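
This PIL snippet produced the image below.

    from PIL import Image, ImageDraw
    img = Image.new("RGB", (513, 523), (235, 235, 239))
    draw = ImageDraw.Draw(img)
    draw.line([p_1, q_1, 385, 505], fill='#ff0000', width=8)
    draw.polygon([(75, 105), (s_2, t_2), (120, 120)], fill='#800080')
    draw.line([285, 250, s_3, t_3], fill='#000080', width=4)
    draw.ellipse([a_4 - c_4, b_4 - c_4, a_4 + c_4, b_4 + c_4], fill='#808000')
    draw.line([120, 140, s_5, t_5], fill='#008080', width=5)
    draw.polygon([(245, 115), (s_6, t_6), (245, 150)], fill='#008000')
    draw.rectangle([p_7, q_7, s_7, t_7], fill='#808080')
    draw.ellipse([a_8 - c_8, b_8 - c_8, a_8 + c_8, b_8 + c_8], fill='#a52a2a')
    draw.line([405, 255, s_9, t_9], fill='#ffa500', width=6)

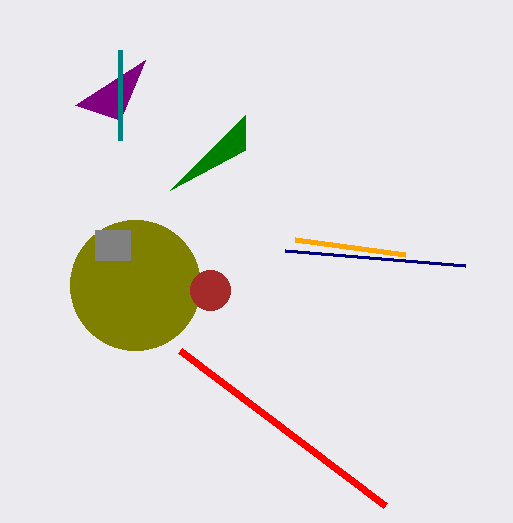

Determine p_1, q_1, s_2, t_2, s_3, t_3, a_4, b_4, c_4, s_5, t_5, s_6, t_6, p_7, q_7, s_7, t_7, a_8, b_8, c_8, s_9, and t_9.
p_1 = 180, q_1 = 350, s_2 = 145, t_2 = 60, s_3 = 465, t_3 = 265, a_4 = 135, b_4 = 285, c_4 = 65, s_5 = 120, t_5 = 50, s_6 = 170, t_6 = 190, p_7 = 95, q_7 = 230, s_7 = 130, t_7 = 260, a_8 = 210, b_8 = 290, c_8 = 20, s_9 = 295, t_9 = 240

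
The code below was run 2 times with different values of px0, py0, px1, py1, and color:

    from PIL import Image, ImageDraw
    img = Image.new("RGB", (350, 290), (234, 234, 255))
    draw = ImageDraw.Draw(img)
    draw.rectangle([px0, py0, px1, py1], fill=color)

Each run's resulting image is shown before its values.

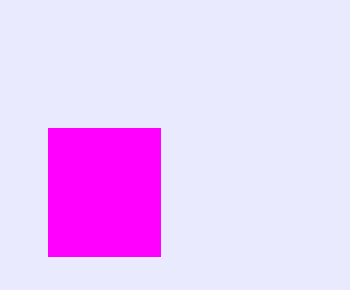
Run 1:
px0 = 48
py0 = 128
px1 = 160
py1 = 256
color = 'magenta'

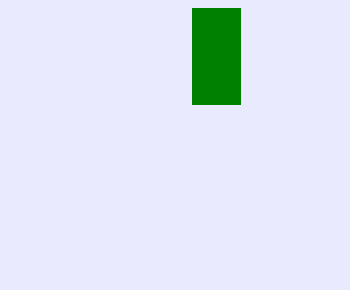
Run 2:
px0 = 192, py0 = 8, px1 = 240, py1 = 104, color = 'green'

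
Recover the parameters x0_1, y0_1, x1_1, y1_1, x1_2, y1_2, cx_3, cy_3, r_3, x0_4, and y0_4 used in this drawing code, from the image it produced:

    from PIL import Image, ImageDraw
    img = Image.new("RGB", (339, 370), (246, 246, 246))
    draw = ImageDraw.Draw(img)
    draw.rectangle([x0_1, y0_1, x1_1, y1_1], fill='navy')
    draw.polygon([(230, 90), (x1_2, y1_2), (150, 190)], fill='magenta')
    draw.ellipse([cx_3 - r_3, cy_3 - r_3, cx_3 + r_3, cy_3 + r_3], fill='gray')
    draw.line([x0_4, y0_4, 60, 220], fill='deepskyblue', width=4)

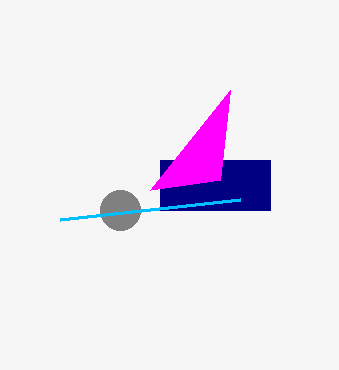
x0_1 = 160; y0_1 = 160; x1_1 = 270; y1_1 = 210; x1_2 = 220; y1_2 = 180; cx_3 = 120; cy_3 = 210; r_3 = 20; x0_4 = 240; y0_4 = 200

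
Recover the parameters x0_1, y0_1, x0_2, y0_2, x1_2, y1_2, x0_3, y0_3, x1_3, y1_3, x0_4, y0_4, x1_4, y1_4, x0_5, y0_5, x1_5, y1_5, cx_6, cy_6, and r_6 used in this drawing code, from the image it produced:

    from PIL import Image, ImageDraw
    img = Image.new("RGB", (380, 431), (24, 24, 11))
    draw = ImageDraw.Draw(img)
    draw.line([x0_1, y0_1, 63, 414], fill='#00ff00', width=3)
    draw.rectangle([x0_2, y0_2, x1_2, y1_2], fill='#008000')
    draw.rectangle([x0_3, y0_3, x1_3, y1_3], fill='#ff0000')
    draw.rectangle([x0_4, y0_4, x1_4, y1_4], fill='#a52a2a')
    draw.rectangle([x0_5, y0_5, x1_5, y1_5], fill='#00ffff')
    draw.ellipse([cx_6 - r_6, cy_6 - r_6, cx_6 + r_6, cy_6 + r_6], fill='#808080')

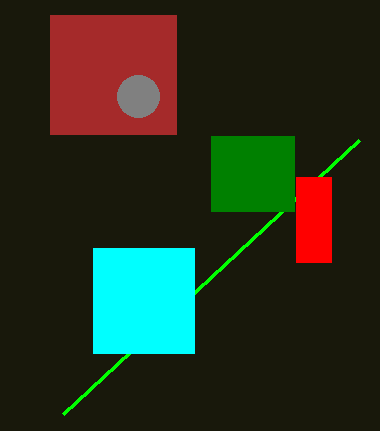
x0_1 = 359
y0_1 = 140
x0_2 = 211
y0_2 = 136
x1_2 = 294
y1_2 = 211
x0_3 = 296
y0_3 = 177
x1_3 = 331
y1_3 = 262
x0_4 = 50
y0_4 = 15
x1_4 = 176
y1_4 = 134
x0_5 = 93
y0_5 = 248
x1_5 = 194
y1_5 = 353
cx_6 = 138
cy_6 = 96
r_6 = 21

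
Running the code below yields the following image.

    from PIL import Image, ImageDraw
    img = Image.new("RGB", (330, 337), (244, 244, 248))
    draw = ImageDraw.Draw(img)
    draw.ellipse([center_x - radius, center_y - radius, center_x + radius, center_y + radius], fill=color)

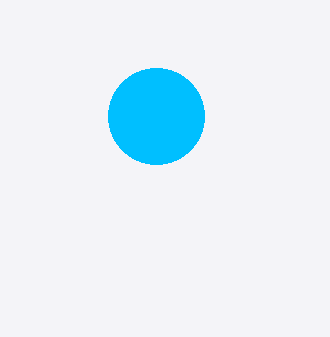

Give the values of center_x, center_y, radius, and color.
center_x = 156; center_y = 116; radius = 48; color = 'deepskyblue'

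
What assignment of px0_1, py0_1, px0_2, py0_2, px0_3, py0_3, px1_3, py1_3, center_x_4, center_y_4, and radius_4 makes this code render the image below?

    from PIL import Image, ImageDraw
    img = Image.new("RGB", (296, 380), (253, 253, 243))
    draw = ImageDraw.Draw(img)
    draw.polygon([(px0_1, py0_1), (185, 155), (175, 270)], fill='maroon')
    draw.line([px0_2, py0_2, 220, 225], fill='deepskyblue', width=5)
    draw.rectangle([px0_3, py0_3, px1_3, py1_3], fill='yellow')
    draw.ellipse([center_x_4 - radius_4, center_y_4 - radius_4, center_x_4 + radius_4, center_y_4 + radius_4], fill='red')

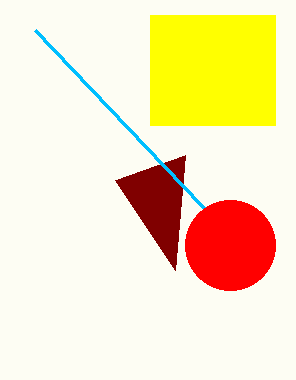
px0_1 = 115, py0_1 = 180, px0_2 = 35, py0_2 = 30, px0_3 = 150, py0_3 = 15, px1_3 = 275, py1_3 = 125, center_x_4 = 230, center_y_4 = 245, radius_4 = 45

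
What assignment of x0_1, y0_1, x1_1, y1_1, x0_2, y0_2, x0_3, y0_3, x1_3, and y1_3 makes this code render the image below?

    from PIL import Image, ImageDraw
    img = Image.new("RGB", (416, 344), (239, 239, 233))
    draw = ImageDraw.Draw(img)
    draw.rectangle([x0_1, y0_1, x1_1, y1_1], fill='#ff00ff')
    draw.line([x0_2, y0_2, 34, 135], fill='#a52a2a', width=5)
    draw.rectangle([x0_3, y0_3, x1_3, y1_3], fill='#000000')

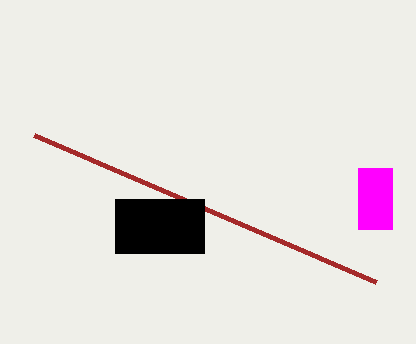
x0_1 = 358
y0_1 = 168
x1_1 = 392
y1_1 = 229
x0_2 = 376
y0_2 = 282
x0_3 = 115
y0_3 = 199
x1_3 = 204
y1_3 = 253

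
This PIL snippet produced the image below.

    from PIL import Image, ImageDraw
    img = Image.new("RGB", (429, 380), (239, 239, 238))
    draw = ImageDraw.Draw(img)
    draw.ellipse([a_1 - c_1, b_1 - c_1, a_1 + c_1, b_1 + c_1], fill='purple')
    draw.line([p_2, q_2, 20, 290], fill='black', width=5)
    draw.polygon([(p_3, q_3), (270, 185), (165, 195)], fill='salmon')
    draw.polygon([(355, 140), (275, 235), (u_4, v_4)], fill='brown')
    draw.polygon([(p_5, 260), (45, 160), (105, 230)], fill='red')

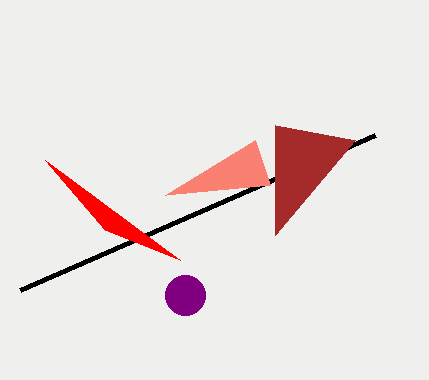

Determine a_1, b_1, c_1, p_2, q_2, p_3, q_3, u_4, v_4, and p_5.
a_1 = 185
b_1 = 295
c_1 = 20
p_2 = 375
q_2 = 135
p_3 = 255
q_3 = 140
u_4 = 275
v_4 = 125
p_5 = 180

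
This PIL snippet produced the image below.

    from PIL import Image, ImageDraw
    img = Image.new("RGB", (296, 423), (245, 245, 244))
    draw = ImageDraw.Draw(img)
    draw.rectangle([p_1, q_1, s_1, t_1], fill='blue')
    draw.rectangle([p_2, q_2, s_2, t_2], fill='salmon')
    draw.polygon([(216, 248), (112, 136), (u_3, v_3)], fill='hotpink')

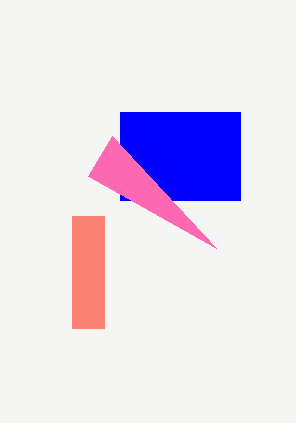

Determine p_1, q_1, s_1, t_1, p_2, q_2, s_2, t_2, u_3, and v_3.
p_1 = 120; q_1 = 112; s_1 = 240; t_1 = 200; p_2 = 72; q_2 = 216; s_2 = 104; t_2 = 328; u_3 = 88; v_3 = 176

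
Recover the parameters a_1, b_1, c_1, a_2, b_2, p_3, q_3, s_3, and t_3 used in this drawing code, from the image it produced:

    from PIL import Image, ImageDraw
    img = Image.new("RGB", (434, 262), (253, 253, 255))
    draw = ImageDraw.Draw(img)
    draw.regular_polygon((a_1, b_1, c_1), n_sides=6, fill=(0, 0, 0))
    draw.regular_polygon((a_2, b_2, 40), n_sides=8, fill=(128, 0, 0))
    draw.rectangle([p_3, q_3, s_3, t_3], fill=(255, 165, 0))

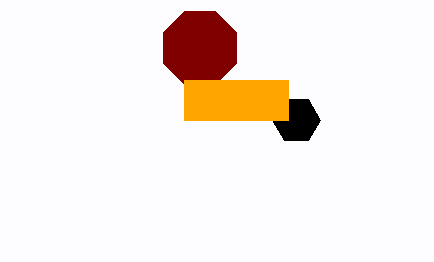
a_1 = 296; b_1 = 120; c_1 = 24; a_2 = 200; b_2 = 48; p_3 = 184; q_3 = 80; s_3 = 288; t_3 = 120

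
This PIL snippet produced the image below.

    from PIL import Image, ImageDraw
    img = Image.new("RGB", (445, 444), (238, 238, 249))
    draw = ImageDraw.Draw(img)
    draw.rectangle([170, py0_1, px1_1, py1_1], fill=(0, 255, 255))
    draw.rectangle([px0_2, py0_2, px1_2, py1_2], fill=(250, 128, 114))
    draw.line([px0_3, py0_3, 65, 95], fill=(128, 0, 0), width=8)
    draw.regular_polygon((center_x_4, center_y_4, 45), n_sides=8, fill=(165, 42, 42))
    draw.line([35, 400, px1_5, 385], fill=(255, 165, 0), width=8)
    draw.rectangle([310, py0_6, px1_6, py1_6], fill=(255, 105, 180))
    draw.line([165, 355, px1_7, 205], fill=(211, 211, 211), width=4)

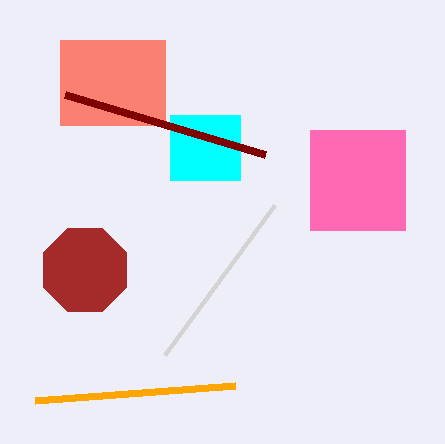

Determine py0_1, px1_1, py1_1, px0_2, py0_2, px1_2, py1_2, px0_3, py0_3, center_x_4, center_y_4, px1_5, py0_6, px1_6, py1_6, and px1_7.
py0_1 = 115
px1_1 = 240
py1_1 = 180
px0_2 = 60
py0_2 = 40
px1_2 = 165
py1_2 = 125
px0_3 = 265
py0_3 = 155
center_x_4 = 85
center_y_4 = 270
px1_5 = 235
py0_6 = 130
px1_6 = 405
py1_6 = 230
px1_7 = 275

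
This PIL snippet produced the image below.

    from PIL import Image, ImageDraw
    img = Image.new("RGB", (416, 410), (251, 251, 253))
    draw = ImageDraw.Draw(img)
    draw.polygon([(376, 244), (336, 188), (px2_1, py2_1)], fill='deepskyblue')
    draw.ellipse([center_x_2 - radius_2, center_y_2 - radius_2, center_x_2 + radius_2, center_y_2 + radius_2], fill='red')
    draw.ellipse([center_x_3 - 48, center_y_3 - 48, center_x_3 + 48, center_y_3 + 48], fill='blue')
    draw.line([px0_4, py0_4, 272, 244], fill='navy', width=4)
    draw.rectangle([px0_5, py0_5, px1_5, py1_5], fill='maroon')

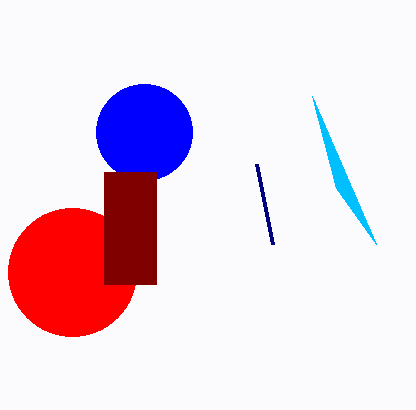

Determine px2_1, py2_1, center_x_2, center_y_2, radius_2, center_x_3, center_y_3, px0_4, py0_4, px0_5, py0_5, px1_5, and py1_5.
px2_1 = 312
py2_1 = 96
center_x_2 = 72
center_y_2 = 272
radius_2 = 64
center_x_3 = 144
center_y_3 = 132
px0_4 = 256
py0_4 = 164
px0_5 = 104
py0_5 = 172
px1_5 = 156
py1_5 = 284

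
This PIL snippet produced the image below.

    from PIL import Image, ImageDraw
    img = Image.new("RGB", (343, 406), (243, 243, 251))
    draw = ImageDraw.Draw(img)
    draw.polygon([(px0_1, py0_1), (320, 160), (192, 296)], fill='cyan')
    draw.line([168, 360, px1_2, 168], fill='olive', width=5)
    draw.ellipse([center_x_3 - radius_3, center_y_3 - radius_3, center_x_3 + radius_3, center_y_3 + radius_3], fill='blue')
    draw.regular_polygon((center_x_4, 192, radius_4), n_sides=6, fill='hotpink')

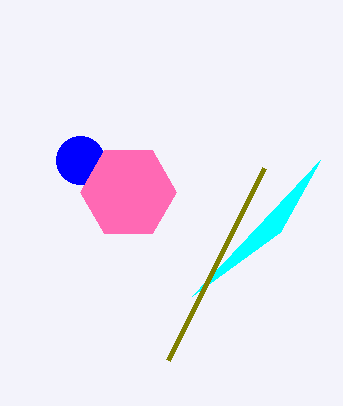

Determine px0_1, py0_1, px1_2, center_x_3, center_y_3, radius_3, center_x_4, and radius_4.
px0_1 = 280; py0_1 = 232; px1_2 = 264; center_x_3 = 80; center_y_3 = 160; radius_3 = 24; center_x_4 = 128; radius_4 = 48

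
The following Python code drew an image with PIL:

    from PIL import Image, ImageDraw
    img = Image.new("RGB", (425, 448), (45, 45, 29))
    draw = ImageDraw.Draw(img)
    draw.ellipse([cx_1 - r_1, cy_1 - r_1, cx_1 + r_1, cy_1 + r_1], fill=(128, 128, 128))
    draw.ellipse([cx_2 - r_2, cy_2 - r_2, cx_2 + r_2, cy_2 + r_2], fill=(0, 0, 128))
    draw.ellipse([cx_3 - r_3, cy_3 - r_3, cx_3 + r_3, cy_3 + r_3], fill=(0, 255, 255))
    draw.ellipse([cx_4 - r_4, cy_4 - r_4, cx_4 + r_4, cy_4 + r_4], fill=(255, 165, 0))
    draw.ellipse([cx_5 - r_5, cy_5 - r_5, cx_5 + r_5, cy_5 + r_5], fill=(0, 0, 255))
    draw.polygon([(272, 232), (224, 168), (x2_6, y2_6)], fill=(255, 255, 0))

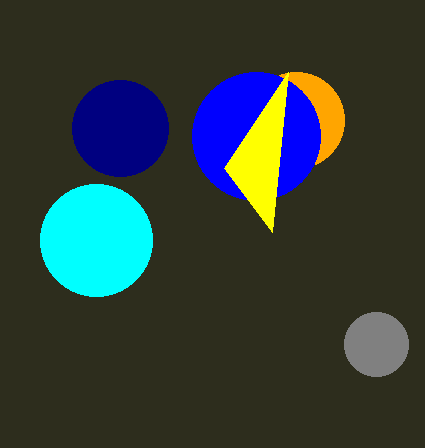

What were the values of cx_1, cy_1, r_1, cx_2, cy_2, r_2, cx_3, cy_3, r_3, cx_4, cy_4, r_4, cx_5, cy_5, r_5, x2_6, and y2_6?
cx_1 = 376
cy_1 = 344
r_1 = 32
cx_2 = 120
cy_2 = 128
r_2 = 48
cx_3 = 96
cy_3 = 240
r_3 = 56
cx_4 = 296
cy_4 = 120
r_4 = 48
cx_5 = 256
cy_5 = 136
r_5 = 64
x2_6 = 288
y2_6 = 72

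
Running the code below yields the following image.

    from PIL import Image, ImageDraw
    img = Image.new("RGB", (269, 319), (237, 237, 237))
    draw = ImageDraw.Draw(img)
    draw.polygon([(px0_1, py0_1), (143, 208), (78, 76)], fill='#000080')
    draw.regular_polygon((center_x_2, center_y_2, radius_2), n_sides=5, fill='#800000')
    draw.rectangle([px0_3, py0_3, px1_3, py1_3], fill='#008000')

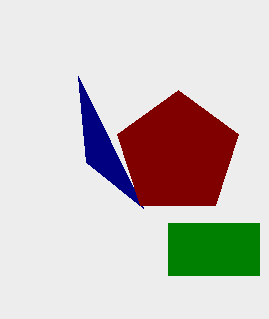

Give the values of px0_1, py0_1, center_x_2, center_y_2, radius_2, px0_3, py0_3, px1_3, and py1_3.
px0_1 = 86
py0_1 = 162
center_x_2 = 178
center_y_2 = 154
radius_2 = 64
px0_3 = 168
py0_3 = 223
px1_3 = 259
py1_3 = 275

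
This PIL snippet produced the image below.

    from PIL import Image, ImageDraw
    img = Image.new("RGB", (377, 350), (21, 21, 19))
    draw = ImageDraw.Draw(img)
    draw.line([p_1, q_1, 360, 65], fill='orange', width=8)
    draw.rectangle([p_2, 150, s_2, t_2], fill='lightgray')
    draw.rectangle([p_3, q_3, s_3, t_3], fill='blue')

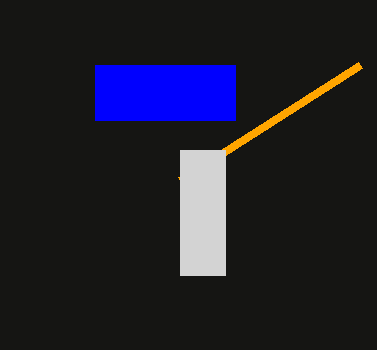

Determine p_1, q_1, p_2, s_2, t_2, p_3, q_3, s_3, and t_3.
p_1 = 180
q_1 = 180
p_2 = 180
s_2 = 225
t_2 = 275
p_3 = 95
q_3 = 65
s_3 = 235
t_3 = 120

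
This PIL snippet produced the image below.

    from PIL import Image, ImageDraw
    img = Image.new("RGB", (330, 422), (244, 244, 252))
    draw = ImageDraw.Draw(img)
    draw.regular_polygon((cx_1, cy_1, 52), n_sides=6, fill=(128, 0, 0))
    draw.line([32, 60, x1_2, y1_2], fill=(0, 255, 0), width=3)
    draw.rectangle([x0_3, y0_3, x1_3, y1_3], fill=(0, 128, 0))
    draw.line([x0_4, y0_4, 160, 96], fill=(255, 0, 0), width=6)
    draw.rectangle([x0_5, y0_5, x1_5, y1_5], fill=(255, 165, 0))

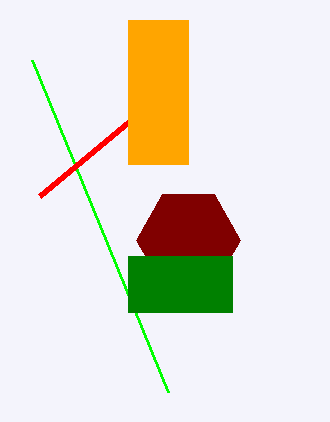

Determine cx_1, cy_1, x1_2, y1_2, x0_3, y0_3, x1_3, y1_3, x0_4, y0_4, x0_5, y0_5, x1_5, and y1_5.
cx_1 = 188; cy_1 = 240; x1_2 = 168; y1_2 = 392; x0_3 = 128; y0_3 = 256; x1_3 = 232; y1_3 = 312; x0_4 = 40; y0_4 = 196; x0_5 = 128; y0_5 = 20; x1_5 = 188; y1_5 = 164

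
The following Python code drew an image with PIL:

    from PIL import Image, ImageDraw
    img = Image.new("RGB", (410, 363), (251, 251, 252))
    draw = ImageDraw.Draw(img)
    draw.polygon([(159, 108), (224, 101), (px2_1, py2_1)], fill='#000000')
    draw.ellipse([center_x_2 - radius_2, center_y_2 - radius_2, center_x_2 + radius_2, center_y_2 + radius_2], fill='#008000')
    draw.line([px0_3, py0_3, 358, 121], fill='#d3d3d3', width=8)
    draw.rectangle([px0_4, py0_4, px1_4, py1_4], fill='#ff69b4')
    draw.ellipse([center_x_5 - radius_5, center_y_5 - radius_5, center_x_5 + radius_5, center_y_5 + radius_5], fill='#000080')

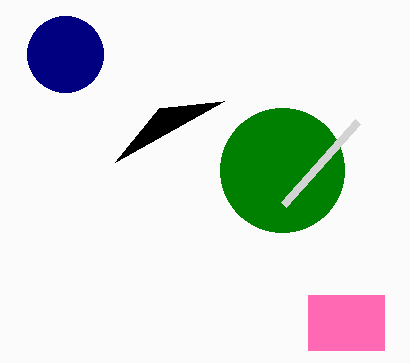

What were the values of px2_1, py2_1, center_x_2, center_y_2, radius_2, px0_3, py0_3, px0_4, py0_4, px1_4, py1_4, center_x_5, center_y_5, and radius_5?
px2_1 = 115
py2_1 = 162
center_x_2 = 282
center_y_2 = 170
radius_2 = 62
px0_3 = 284
py0_3 = 204
px0_4 = 308
py0_4 = 295
px1_4 = 384
py1_4 = 350
center_x_5 = 65
center_y_5 = 54
radius_5 = 38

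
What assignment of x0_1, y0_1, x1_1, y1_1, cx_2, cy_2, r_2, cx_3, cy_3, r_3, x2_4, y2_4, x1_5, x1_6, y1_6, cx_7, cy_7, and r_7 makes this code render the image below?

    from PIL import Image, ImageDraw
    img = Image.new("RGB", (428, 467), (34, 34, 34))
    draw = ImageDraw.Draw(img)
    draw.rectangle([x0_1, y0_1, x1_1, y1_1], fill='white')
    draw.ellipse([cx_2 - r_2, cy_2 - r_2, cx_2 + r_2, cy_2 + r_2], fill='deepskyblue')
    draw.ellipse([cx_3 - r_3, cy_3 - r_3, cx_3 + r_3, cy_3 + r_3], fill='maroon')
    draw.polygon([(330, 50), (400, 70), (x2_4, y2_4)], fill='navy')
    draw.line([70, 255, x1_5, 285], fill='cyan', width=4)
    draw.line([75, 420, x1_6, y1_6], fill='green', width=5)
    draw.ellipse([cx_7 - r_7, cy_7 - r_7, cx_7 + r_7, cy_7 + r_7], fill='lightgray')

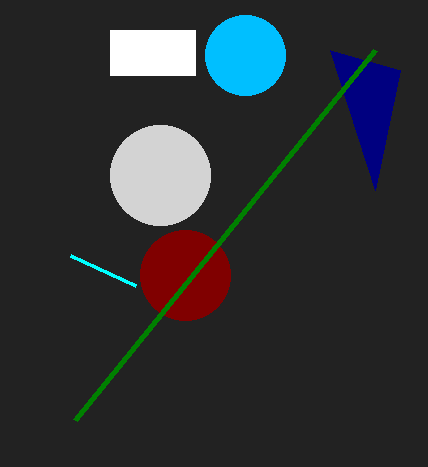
x0_1 = 110; y0_1 = 30; x1_1 = 195; y1_1 = 75; cx_2 = 245; cy_2 = 55; r_2 = 40; cx_3 = 185; cy_3 = 275; r_3 = 45; x2_4 = 375; y2_4 = 190; x1_5 = 135; x1_6 = 375; y1_6 = 50; cx_7 = 160; cy_7 = 175; r_7 = 50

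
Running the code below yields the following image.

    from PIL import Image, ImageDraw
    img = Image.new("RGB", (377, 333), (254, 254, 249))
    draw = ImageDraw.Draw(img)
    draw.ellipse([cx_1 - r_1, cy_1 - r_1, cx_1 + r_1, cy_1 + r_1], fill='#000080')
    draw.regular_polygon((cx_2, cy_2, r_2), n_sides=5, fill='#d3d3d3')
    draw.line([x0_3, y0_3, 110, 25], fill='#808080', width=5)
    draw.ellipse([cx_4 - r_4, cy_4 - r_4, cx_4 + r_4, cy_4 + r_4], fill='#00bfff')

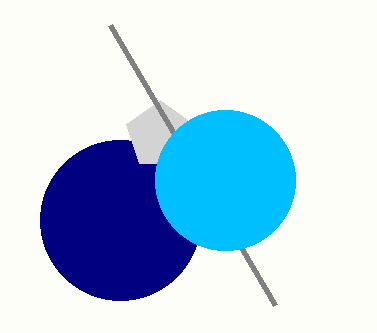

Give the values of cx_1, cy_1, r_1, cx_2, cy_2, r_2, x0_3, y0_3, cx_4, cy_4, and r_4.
cx_1 = 120; cy_1 = 220; r_1 = 80; cx_2 = 160; cy_2 = 135; r_2 = 35; x0_3 = 275; y0_3 = 305; cx_4 = 225; cy_4 = 180; r_4 = 70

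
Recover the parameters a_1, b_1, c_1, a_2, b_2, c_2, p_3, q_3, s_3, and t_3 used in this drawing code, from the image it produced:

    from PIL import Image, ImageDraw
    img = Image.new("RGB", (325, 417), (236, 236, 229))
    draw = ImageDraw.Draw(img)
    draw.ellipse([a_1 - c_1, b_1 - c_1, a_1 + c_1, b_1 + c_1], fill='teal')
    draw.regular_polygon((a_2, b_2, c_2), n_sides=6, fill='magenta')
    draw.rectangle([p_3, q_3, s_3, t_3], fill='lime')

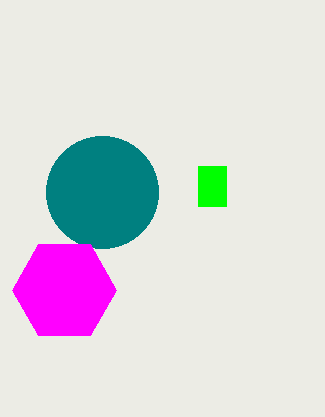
a_1 = 102; b_1 = 192; c_1 = 56; a_2 = 64; b_2 = 290; c_2 = 52; p_3 = 198; q_3 = 166; s_3 = 226; t_3 = 206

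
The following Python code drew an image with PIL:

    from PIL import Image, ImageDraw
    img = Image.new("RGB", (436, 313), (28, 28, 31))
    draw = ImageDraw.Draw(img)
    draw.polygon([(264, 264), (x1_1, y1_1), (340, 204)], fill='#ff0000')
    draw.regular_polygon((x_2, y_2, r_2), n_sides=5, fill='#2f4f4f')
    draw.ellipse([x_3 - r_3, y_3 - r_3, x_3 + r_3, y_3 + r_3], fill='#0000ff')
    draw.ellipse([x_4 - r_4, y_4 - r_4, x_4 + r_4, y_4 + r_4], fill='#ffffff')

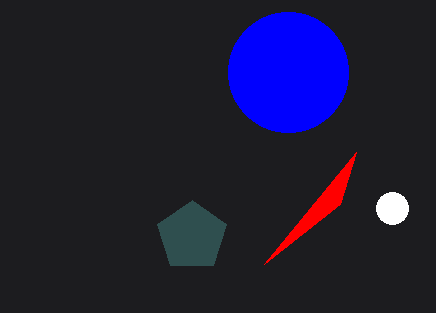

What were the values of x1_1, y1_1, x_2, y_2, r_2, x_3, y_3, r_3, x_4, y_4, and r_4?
x1_1 = 356; y1_1 = 152; x_2 = 192; y_2 = 236; r_2 = 36; x_3 = 288; y_3 = 72; r_3 = 60; x_4 = 392; y_4 = 208; r_4 = 16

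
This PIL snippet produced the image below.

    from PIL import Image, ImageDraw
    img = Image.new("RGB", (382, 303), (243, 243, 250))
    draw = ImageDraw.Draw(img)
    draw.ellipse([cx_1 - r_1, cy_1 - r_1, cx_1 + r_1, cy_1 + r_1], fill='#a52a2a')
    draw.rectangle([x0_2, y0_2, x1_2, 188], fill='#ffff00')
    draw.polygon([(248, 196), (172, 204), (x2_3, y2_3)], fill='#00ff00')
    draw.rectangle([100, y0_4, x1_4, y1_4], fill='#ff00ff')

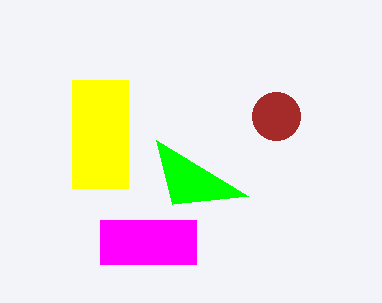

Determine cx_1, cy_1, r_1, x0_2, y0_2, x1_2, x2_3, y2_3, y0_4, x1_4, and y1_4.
cx_1 = 276, cy_1 = 116, r_1 = 24, x0_2 = 72, y0_2 = 80, x1_2 = 128, x2_3 = 156, y2_3 = 140, y0_4 = 220, x1_4 = 196, y1_4 = 264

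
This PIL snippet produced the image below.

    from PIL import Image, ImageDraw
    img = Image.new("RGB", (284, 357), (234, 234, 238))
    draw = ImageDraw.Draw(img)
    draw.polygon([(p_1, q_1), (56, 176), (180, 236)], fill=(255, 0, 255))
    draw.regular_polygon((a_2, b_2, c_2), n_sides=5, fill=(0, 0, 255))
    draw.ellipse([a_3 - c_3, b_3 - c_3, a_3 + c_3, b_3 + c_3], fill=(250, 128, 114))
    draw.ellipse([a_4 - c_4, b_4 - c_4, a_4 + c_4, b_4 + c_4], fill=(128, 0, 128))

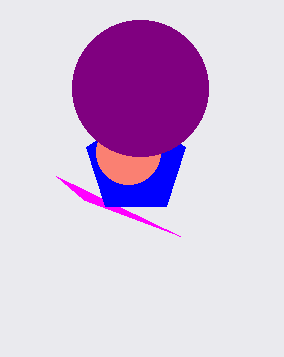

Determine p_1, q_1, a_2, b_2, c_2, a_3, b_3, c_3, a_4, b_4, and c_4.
p_1 = 84
q_1 = 200
a_2 = 136
b_2 = 164
c_2 = 52
a_3 = 128
b_3 = 152
c_3 = 32
a_4 = 140
b_4 = 88
c_4 = 68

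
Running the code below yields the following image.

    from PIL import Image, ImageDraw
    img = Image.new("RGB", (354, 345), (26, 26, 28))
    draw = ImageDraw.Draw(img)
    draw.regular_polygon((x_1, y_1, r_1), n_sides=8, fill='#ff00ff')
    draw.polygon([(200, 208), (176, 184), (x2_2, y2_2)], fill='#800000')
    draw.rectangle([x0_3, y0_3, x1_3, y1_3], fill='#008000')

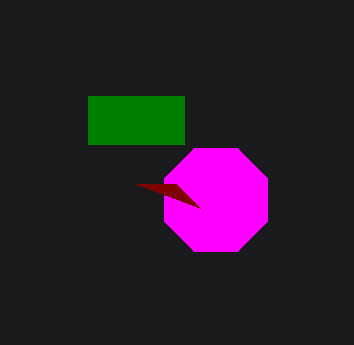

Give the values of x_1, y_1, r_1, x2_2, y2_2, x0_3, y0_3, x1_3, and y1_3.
x_1 = 216; y_1 = 200; r_1 = 56; x2_2 = 136; y2_2 = 184; x0_3 = 88; y0_3 = 96; x1_3 = 184; y1_3 = 144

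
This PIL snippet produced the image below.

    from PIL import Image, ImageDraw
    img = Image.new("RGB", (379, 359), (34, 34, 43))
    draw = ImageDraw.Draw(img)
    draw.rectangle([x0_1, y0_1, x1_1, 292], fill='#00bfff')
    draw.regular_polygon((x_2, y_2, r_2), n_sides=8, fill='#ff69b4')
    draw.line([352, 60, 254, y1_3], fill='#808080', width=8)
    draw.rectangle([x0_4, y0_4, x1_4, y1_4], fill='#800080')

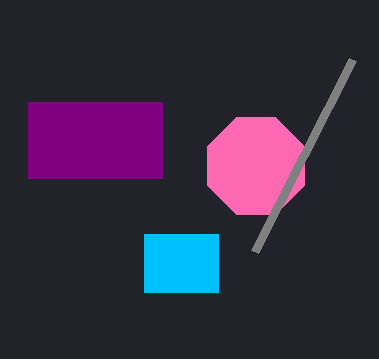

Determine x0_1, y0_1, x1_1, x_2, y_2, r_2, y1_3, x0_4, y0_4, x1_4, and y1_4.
x0_1 = 144
y0_1 = 234
x1_1 = 218
x_2 = 256
y_2 = 166
r_2 = 52
y1_3 = 252
x0_4 = 28
y0_4 = 102
x1_4 = 162
y1_4 = 178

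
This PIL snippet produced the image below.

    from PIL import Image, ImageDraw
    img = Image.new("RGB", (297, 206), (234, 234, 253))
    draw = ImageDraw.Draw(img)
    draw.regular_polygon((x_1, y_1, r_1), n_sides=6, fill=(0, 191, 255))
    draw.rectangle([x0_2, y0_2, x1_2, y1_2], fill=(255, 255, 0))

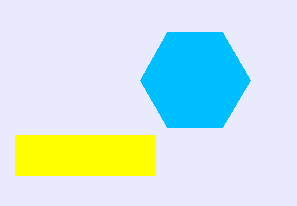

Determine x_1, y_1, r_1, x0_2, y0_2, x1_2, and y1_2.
x_1 = 195, y_1 = 80, r_1 = 55, x0_2 = 15, y0_2 = 135, x1_2 = 155, y1_2 = 175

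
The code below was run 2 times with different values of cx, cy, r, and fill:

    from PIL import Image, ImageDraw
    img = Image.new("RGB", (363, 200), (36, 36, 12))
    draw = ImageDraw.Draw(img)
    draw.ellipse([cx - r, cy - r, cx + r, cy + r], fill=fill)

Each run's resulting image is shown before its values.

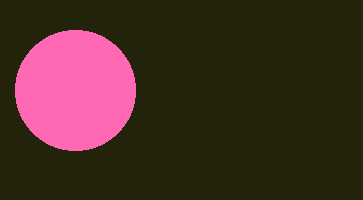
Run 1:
cx = 75
cy = 90
r = 60
fill = 'hotpink'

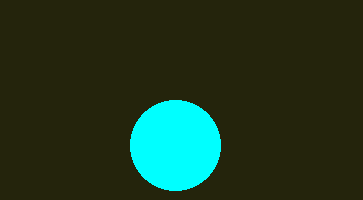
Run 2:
cx = 175, cy = 145, r = 45, fill = 'cyan'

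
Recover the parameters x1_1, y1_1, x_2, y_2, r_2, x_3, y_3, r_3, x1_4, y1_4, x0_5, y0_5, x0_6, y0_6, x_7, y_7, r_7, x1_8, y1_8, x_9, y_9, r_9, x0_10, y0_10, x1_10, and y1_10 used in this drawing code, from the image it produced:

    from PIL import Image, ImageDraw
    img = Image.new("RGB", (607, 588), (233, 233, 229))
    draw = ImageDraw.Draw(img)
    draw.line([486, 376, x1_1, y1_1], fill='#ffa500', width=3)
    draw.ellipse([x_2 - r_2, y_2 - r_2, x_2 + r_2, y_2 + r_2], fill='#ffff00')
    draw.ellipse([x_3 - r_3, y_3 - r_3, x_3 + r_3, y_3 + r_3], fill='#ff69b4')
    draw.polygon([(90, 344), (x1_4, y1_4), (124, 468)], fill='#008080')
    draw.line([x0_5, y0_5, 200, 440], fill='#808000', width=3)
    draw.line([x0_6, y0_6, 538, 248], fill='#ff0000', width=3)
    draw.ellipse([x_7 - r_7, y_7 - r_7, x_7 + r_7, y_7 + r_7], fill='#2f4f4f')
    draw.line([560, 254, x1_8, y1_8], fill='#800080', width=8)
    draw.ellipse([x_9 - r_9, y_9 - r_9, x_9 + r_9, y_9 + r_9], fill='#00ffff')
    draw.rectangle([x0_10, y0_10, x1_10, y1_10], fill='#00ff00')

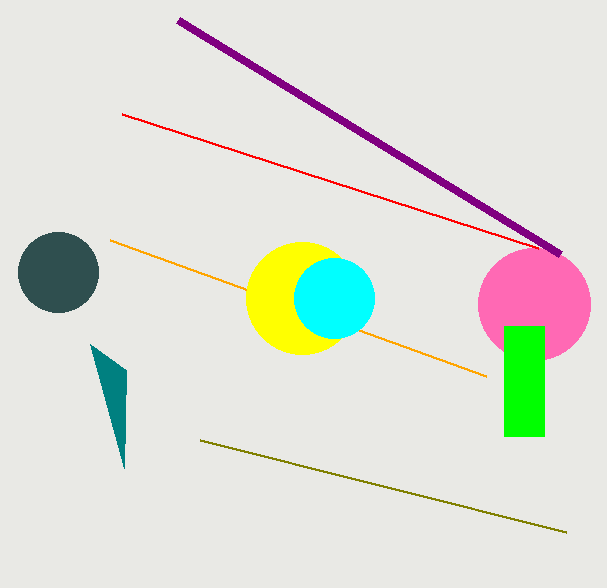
x1_1 = 110; y1_1 = 240; x_2 = 302; y_2 = 298; r_2 = 56; x_3 = 534; y_3 = 304; r_3 = 56; x1_4 = 126; y1_4 = 370; x0_5 = 566; y0_5 = 532; x0_6 = 122; y0_6 = 114; x_7 = 58; y_7 = 272; r_7 = 40; x1_8 = 178; y1_8 = 20; x_9 = 334; y_9 = 298; r_9 = 40; x0_10 = 504; y0_10 = 326; x1_10 = 544; y1_10 = 436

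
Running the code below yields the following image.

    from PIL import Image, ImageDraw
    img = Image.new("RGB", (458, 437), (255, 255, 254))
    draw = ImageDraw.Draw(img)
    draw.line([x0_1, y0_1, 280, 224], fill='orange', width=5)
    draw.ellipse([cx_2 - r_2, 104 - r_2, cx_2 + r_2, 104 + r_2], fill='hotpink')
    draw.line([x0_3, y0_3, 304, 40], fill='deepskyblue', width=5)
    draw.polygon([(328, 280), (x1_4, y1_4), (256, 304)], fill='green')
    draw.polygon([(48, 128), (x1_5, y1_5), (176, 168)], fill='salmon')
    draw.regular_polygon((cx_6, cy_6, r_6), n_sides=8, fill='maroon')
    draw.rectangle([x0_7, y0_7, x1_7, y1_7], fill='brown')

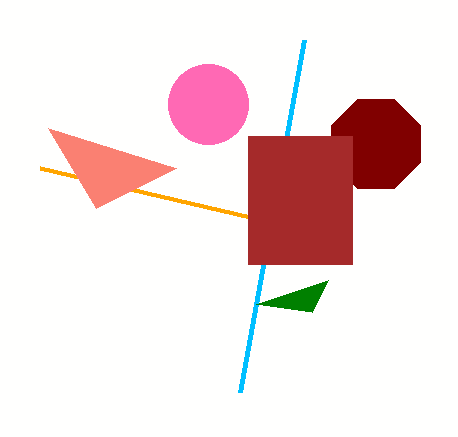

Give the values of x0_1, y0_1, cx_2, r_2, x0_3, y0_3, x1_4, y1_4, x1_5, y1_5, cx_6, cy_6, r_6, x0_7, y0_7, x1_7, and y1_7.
x0_1 = 40, y0_1 = 168, cx_2 = 208, r_2 = 40, x0_3 = 240, y0_3 = 392, x1_4 = 312, y1_4 = 312, x1_5 = 96, y1_5 = 208, cx_6 = 376, cy_6 = 144, r_6 = 48, x0_7 = 248, y0_7 = 136, x1_7 = 352, y1_7 = 264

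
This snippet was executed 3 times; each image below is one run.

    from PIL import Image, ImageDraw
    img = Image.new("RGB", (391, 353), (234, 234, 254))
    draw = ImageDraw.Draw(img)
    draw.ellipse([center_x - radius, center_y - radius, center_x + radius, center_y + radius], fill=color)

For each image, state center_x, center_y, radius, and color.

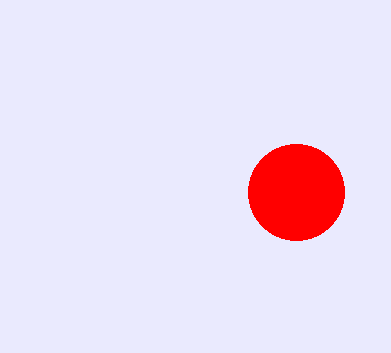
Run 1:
center_x = 296; center_y = 192; radius = 48; color = 'red'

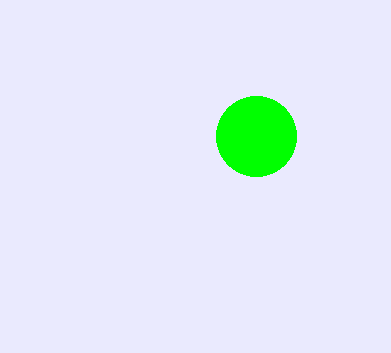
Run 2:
center_x = 256
center_y = 136
radius = 40
color = 'lime'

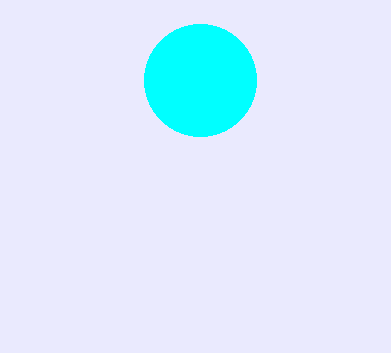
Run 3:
center_x = 200; center_y = 80; radius = 56; color = 'cyan'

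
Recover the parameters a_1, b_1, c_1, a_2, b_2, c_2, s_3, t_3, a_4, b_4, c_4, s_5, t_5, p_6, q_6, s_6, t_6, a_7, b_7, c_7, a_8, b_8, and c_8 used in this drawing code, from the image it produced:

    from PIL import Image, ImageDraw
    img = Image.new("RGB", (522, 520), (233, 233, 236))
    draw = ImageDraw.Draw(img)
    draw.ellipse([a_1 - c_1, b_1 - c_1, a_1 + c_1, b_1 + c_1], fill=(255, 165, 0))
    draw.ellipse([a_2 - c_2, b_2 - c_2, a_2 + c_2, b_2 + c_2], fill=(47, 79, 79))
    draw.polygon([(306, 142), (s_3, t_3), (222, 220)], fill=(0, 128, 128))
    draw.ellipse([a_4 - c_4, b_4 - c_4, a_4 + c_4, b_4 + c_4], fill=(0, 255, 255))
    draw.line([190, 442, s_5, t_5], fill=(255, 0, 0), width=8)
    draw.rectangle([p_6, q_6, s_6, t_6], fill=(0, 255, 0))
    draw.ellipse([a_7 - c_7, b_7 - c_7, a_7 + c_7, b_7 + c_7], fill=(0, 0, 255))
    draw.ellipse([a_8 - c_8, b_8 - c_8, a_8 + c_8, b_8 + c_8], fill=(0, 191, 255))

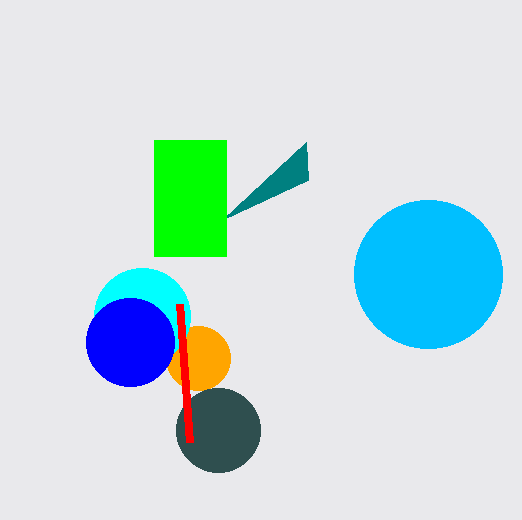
a_1 = 198, b_1 = 358, c_1 = 32, a_2 = 218, b_2 = 430, c_2 = 42, s_3 = 308, t_3 = 180, a_4 = 142, b_4 = 316, c_4 = 48, s_5 = 180, t_5 = 304, p_6 = 154, q_6 = 140, s_6 = 226, t_6 = 256, a_7 = 130, b_7 = 342, c_7 = 44, a_8 = 428, b_8 = 274, c_8 = 74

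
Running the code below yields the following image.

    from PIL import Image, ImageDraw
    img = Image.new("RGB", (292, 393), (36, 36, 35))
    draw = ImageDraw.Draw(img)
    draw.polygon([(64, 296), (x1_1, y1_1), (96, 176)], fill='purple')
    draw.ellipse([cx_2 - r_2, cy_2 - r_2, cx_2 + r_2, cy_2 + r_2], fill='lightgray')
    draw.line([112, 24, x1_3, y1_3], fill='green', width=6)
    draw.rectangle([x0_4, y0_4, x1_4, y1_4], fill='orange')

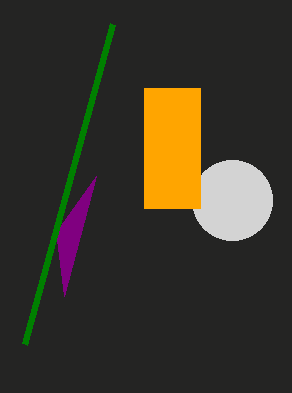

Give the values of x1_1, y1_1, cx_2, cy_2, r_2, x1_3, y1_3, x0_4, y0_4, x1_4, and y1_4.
x1_1 = 56, y1_1 = 232, cx_2 = 232, cy_2 = 200, r_2 = 40, x1_3 = 24, y1_3 = 344, x0_4 = 144, y0_4 = 88, x1_4 = 200, y1_4 = 208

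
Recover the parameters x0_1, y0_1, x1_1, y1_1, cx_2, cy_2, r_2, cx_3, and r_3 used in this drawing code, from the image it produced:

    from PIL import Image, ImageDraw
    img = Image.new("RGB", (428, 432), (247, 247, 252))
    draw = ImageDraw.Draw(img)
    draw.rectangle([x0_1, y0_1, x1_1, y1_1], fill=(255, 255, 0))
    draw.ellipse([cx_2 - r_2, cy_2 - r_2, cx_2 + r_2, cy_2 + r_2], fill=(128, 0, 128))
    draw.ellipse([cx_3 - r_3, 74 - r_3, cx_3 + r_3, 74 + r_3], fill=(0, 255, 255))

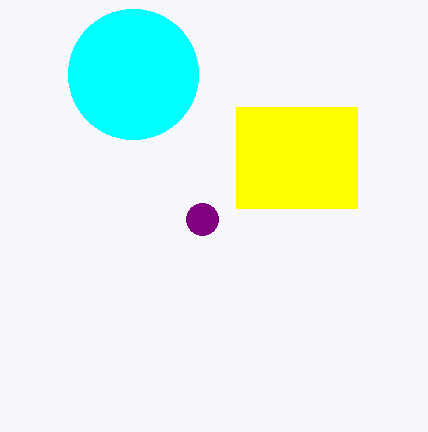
x0_1 = 236; y0_1 = 107; x1_1 = 357; y1_1 = 208; cx_2 = 202; cy_2 = 219; r_2 = 16; cx_3 = 133; r_3 = 65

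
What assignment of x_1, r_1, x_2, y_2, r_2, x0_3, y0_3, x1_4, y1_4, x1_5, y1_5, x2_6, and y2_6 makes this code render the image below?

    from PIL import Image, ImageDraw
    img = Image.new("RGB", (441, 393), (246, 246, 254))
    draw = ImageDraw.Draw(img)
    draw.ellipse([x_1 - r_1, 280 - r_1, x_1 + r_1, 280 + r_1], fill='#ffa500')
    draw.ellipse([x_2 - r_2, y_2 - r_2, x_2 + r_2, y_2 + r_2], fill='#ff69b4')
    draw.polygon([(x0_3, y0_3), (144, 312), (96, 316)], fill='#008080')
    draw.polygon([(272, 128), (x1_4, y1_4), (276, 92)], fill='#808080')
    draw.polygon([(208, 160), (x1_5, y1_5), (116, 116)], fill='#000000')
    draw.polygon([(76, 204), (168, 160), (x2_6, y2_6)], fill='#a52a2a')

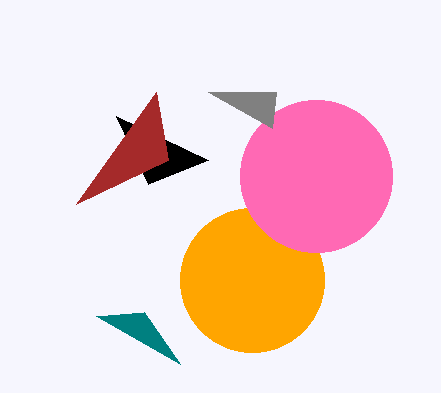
x_1 = 252; r_1 = 72; x_2 = 316; y_2 = 176; r_2 = 76; x0_3 = 180; y0_3 = 364; x1_4 = 208; y1_4 = 92; x1_5 = 148; y1_5 = 184; x2_6 = 156; y2_6 = 92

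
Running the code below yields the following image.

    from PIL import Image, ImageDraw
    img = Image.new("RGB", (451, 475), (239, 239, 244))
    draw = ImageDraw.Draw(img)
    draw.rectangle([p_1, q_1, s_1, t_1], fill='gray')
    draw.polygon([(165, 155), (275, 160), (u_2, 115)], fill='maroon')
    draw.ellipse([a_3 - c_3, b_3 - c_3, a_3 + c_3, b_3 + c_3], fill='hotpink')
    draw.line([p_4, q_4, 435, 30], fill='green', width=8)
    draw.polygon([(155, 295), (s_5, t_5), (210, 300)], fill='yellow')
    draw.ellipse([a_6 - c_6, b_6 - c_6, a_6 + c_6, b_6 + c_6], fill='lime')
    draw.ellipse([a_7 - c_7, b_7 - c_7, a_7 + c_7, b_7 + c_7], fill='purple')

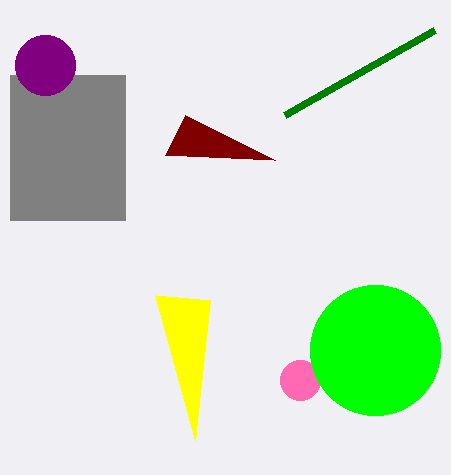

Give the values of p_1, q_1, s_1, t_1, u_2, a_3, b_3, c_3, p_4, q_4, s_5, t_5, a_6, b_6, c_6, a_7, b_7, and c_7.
p_1 = 10
q_1 = 75
s_1 = 125
t_1 = 220
u_2 = 185
a_3 = 300
b_3 = 380
c_3 = 20
p_4 = 285
q_4 = 115
s_5 = 195
t_5 = 440
a_6 = 375
b_6 = 350
c_6 = 65
a_7 = 45
b_7 = 65
c_7 = 30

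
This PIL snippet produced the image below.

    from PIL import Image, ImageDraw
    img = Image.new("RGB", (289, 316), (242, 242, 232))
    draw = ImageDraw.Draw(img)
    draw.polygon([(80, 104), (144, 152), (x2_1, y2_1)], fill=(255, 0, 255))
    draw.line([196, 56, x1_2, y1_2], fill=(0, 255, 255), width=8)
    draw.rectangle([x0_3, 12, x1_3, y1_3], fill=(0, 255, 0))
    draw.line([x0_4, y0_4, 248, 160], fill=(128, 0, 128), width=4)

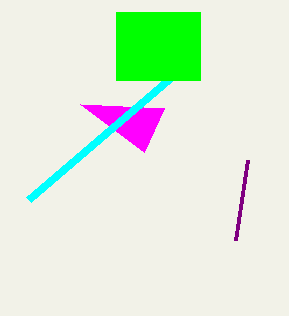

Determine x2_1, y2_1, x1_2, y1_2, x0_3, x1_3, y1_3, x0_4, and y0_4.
x2_1 = 164; y2_1 = 108; x1_2 = 28; y1_2 = 200; x0_3 = 116; x1_3 = 200; y1_3 = 80; x0_4 = 236; y0_4 = 240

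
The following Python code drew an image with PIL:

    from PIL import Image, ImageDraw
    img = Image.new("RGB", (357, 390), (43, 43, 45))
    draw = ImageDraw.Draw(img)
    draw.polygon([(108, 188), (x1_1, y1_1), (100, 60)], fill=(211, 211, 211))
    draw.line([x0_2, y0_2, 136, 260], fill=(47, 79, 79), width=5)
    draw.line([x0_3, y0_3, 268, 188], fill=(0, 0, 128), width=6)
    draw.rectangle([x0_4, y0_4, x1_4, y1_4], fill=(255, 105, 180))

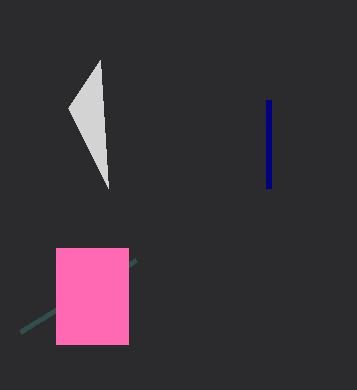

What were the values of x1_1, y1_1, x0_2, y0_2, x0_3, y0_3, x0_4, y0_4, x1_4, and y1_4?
x1_1 = 68; y1_1 = 108; x0_2 = 20; y0_2 = 332; x0_3 = 268; y0_3 = 100; x0_4 = 56; y0_4 = 248; x1_4 = 128; y1_4 = 344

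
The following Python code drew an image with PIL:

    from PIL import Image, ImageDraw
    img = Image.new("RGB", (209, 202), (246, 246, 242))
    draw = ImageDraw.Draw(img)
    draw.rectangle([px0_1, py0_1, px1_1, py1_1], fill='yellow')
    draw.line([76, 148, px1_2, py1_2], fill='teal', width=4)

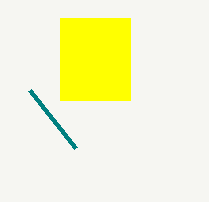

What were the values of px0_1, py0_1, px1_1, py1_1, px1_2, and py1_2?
px0_1 = 60; py0_1 = 18; px1_1 = 130; py1_1 = 100; px1_2 = 30; py1_2 = 90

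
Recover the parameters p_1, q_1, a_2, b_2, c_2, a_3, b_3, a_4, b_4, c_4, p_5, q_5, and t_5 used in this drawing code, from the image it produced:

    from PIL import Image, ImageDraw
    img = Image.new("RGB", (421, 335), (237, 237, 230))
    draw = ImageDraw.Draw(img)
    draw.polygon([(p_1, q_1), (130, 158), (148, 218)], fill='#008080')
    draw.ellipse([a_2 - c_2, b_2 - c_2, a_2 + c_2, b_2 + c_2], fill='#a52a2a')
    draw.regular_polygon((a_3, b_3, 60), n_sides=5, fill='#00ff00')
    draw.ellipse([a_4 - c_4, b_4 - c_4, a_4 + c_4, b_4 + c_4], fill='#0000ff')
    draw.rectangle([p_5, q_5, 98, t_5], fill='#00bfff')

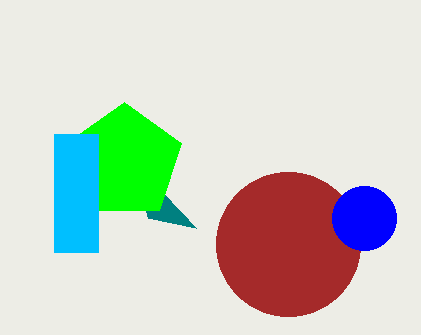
p_1 = 196; q_1 = 228; a_2 = 288; b_2 = 244; c_2 = 72; a_3 = 124; b_3 = 162; a_4 = 364; b_4 = 218; c_4 = 32; p_5 = 54; q_5 = 134; t_5 = 252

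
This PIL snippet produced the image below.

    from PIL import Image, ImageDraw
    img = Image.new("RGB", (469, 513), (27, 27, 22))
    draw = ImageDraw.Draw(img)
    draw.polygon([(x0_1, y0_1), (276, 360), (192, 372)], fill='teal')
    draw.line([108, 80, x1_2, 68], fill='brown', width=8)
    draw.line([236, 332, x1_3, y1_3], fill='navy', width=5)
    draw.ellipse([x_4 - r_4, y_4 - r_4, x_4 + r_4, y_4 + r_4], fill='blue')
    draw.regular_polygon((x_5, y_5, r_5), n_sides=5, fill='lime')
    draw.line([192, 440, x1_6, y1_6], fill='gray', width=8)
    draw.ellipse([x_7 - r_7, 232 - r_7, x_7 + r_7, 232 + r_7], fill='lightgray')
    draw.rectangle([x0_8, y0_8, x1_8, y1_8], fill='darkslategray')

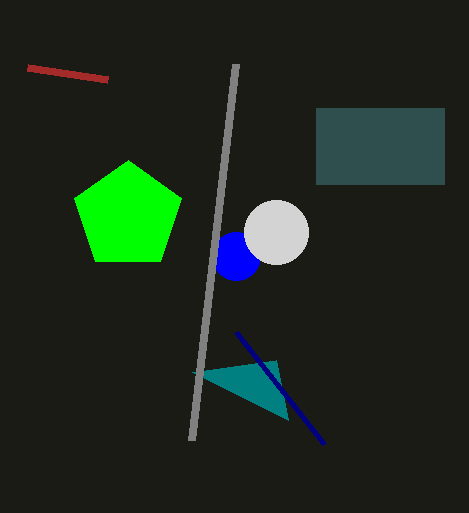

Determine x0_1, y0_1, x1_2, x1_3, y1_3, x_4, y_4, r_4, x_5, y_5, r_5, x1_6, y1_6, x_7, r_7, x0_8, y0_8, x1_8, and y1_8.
x0_1 = 288, y0_1 = 420, x1_2 = 28, x1_3 = 324, y1_3 = 444, x_4 = 236, y_4 = 256, r_4 = 24, x_5 = 128, y_5 = 216, r_5 = 56, x1_6 = 236, y1_6 = 64, x_7 = 276, r_7 = 32, x0_8 = 316, y0_8 = 108, x1_8 = 444, y1_8 = 184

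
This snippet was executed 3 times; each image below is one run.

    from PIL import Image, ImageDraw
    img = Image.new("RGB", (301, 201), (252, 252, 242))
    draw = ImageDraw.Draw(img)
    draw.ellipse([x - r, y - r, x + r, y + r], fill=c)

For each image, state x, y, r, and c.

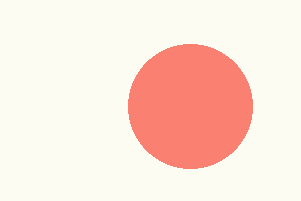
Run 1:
x = 190
y = 106
r = 62
c = 'salmon'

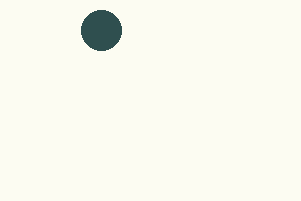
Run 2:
x = 101, y = 30, r = 20, c = 'darkslategray'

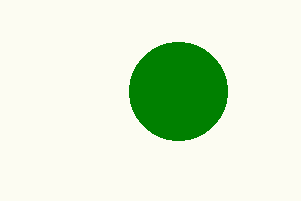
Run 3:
x = 178
y = 91
r = 49
c = 'green'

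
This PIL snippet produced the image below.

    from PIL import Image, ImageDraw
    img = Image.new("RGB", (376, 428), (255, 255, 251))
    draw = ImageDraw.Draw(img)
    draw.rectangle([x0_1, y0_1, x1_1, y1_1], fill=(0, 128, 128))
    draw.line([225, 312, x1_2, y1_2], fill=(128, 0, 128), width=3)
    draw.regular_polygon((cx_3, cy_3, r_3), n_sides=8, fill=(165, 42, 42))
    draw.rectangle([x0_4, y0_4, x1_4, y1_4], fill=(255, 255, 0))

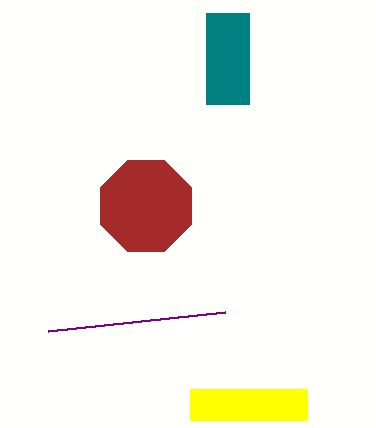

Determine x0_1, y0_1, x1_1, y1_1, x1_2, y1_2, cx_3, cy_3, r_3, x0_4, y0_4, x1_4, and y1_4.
x0_1 = 206, y0_1 = 13, x1_1 = 249, y1_1 = 104, x1_2 = 48, y1_2 = 331, cx_3 = 146, cy_3 = 206, r_3 = 49, x0_4 = 190, y0_4 = 389, x1_4 = 307, y1_4 = 420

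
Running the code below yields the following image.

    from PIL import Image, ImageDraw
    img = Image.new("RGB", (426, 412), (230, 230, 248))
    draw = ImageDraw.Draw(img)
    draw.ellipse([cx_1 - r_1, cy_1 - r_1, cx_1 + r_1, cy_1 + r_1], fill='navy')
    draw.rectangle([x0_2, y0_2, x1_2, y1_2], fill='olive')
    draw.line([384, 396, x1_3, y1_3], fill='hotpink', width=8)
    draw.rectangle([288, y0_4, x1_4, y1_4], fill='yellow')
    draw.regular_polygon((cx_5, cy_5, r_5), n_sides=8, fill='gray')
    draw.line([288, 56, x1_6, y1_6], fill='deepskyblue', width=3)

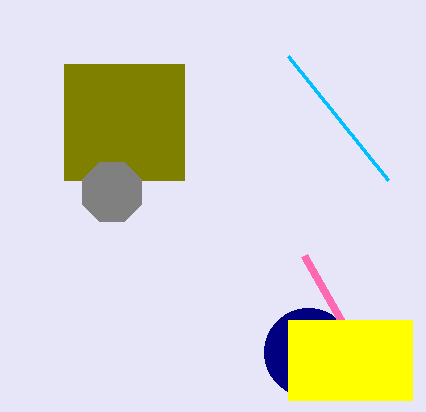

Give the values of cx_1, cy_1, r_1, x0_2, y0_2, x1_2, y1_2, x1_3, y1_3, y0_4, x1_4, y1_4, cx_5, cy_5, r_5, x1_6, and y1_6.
cx_1 = 308; cy_1 = 352; r_1 = 44; x0_2 = 64; y0_2 = 64; x1_2 = 184; y1_2 = 180; x1_3 = 304; y1_3 = 256; y0_4 = 320; x1_4 = 412; y1_4 = 400; cx_5 = 112; cy_5 = 192; r_5 = 32; x1_6 = 388; y1_6 = 180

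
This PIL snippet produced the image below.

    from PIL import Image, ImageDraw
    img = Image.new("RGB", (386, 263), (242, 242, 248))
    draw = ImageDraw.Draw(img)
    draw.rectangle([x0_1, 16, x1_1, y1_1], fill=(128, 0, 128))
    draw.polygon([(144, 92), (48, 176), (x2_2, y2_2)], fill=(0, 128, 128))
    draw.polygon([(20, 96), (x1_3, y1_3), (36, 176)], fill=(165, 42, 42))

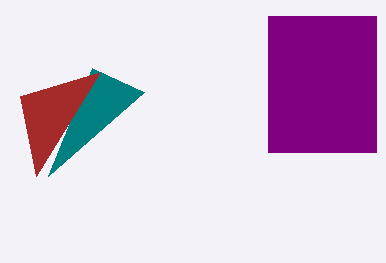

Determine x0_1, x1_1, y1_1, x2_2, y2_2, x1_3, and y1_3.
x0_1 = 268; x1_1 = 376; y1_1 = 152; x2_2 = 92; y2_2 = 68; x1_3 = 100; y1_3 = 72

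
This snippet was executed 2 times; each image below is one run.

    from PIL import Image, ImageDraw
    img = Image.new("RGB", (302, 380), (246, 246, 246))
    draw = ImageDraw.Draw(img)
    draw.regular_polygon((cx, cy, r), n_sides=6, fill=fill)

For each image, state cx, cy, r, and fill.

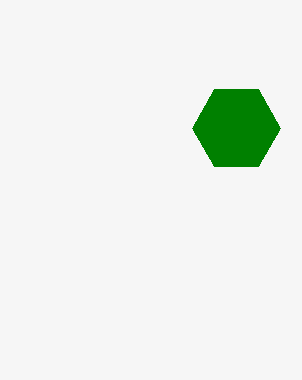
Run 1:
cx = 236; cy = 128; r = 44; fill = 'green'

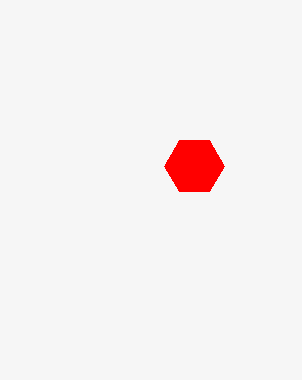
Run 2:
cx = 194, cy = 166, r = 30, fill = 'red'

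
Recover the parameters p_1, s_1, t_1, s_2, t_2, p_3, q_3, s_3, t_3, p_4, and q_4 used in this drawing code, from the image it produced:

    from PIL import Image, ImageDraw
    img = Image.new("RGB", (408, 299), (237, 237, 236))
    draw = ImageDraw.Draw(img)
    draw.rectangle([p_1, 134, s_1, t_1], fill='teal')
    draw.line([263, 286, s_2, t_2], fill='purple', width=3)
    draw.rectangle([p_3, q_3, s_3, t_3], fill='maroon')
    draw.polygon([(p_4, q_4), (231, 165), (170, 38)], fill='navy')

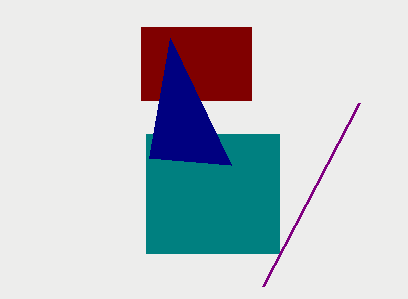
p_1 = 146, s_1 = 279, t_1 = 253, s_2 = 359, t_2 = 103, p_3 = 141, q_3 = 27, s_3 = 251, t_3 = 100, p_4 = 149, q_4 = 158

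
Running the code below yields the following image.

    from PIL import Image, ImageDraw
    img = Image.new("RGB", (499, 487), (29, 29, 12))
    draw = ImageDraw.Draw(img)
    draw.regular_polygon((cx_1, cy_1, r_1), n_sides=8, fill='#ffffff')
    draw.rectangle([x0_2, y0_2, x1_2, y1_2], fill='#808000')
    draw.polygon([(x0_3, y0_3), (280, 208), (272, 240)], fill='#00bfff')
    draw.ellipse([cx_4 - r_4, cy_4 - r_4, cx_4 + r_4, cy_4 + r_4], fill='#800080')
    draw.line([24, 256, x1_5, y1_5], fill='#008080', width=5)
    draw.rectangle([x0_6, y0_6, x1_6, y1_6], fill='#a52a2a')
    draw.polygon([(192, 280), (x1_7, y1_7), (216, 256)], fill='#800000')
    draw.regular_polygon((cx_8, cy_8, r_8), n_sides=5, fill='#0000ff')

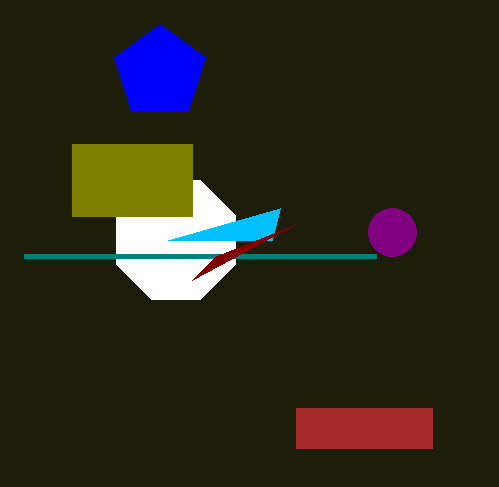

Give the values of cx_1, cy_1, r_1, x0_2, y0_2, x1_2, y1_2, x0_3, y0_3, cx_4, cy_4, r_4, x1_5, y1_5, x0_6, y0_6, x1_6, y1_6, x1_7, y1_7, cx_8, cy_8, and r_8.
cx_1 = 176; cy_1 = 240; r_1 = 64; x0_2 = 72; y0_2 = 144; x1_2 = 192; y1_2 = 216; x0_3 = 168; y0_3 = 240; cx_4 = 392; cy_4 = 232; r_4 = 24; x1_5 = 376; y1_5 = 256; x0_6 = 296; y0_6 = 408; x1_6 = 432; y1_6 = 448; x1_7 = 296; y1_7 = 224; cx_8 = 160; cy_8 = 72; r_8 = 48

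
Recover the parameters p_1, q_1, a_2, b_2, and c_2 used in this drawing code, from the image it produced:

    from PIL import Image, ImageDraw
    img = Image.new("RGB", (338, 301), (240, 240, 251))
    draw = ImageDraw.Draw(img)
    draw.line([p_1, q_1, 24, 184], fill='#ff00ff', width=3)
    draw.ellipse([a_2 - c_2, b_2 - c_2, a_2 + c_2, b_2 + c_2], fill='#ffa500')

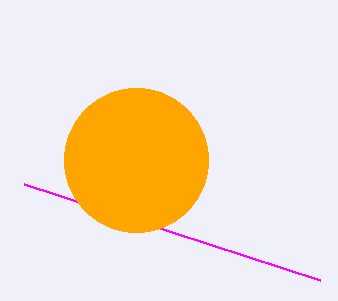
p_1 = 320, q_1 = 280, a_2 = 136, b_2 = 160, c_2 = 72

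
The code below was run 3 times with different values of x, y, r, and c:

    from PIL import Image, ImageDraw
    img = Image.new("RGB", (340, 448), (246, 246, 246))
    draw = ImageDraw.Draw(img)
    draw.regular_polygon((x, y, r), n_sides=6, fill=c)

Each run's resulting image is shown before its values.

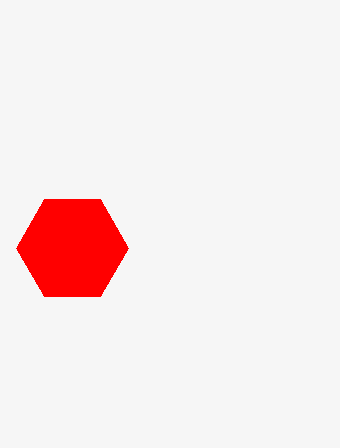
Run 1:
x = 72; y = 248; r = 56; c = 'red'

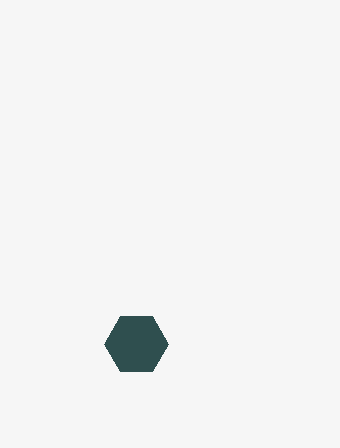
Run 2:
x = 136; y = 344; r = 32; c = 'darkslategray'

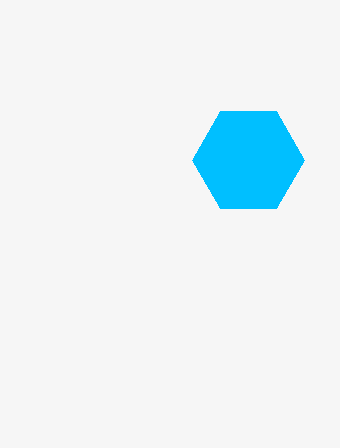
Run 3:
x = 248
y = 160
r = 56
c = 'deepskyblue'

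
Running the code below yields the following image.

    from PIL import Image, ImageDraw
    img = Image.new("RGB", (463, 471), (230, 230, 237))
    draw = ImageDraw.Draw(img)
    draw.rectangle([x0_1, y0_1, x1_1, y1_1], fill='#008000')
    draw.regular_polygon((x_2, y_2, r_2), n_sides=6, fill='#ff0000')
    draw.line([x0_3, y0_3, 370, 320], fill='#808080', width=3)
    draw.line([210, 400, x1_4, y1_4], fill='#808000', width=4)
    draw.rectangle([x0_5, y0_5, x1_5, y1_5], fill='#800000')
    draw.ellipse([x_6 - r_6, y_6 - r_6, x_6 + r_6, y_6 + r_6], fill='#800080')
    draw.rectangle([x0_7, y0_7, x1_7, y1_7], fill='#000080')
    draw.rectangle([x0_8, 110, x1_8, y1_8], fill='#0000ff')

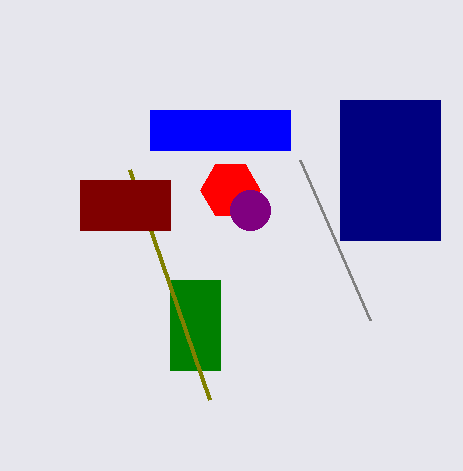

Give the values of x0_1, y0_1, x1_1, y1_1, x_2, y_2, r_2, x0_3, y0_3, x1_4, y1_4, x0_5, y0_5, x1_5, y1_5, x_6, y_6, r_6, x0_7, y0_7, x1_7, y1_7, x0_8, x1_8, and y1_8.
x0_1 = 170; y0_1 = 280; x1_1 = 220; y1_1 = 370; x_2 = 230; y_2 = 190; r_2 = 30; x0_3 = 300; y0_3 = 160; x1_4 = 130; y1_4 = 170; x0_5 = 80; y0_5 = 180; x1_5 = 170; y1_5 = 230; x_6 = 250; y_6 = 210; r_6 = 20; x0_7 = 340; y0_7 = 100; x1_7 = 440; y1_7 = 240; x0_8 = 150; x1_8 = 290; y1_8 = 150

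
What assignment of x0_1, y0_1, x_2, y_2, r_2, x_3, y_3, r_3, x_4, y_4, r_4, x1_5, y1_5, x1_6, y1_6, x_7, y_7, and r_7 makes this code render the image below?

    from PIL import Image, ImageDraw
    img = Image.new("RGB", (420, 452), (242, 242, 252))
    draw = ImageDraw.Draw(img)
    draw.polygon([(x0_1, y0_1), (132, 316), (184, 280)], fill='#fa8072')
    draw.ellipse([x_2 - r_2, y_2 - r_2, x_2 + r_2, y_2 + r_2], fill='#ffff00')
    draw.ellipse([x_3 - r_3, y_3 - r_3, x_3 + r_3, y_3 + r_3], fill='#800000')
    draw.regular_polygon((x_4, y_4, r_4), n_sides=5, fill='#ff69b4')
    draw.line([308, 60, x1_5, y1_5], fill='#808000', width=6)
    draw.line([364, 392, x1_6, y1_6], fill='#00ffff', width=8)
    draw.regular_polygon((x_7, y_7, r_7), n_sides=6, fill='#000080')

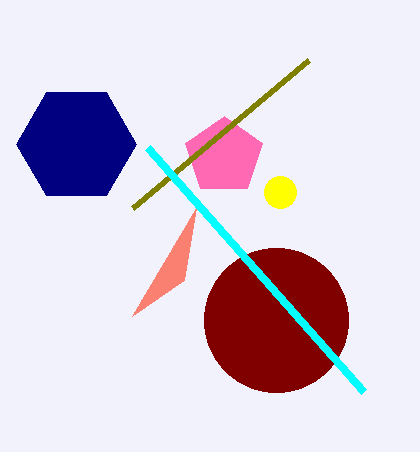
x0_1 = 196; y0_1 = 208; x_2 = 280; y_2 = 192; r_2 = 16; x_3 = 276; y_3 = 320; r_3 = 72; x_4 = 224; y_4 = 156; r_4 = 40; x1_5 = 132; y1_5 = 208; x1_6 = 148; y1_6 = 148; x_7 = 76; y_7 = 144; r_7 = 60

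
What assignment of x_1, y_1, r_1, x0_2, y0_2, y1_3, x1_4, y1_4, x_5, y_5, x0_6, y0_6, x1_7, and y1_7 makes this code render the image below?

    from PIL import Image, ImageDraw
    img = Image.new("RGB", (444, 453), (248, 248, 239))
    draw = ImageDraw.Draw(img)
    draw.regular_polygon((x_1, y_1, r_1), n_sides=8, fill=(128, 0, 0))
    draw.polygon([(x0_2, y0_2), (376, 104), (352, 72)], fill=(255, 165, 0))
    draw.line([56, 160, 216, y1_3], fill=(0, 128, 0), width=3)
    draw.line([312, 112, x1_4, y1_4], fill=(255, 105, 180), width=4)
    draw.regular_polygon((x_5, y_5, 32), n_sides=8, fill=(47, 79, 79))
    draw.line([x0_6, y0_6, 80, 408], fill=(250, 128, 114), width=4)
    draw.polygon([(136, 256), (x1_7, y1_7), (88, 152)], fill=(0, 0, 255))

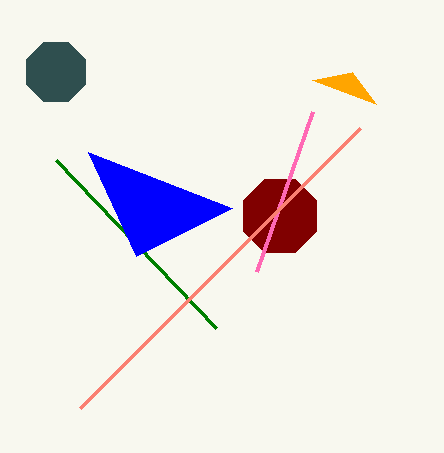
x_1 = 280; y_1 = 216; r_1 = 40; x0_2 = 312; y0_2 = 80; y1_3 = 328; x1_4 = 256; y1_4 = 272; x_5 = 56; y_5 = 72; x0_6 = 360; y0_6 = 128; x1_7 = 232; y1_7 = 208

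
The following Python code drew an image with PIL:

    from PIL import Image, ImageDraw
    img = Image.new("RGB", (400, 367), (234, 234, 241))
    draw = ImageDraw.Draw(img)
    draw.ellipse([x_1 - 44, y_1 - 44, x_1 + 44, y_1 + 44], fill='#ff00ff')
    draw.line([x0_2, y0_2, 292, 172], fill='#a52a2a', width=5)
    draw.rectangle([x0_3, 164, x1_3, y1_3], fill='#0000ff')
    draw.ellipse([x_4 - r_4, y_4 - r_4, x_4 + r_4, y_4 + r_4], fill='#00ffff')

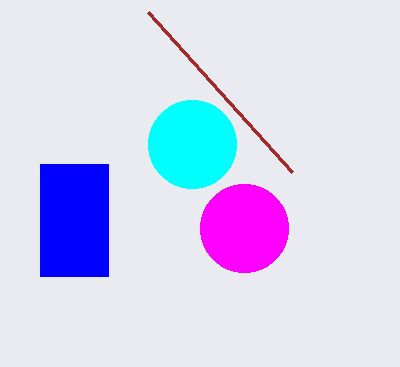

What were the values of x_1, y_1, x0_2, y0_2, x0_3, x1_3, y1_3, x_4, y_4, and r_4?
x_1 = 244; y_1 = 228; x0_2 = 148; y0_2 = 12; x0_3 = 40; x1_3 = 108; y1_3 = 276; x_4 = 192; y_4 = 144; r_4 = 44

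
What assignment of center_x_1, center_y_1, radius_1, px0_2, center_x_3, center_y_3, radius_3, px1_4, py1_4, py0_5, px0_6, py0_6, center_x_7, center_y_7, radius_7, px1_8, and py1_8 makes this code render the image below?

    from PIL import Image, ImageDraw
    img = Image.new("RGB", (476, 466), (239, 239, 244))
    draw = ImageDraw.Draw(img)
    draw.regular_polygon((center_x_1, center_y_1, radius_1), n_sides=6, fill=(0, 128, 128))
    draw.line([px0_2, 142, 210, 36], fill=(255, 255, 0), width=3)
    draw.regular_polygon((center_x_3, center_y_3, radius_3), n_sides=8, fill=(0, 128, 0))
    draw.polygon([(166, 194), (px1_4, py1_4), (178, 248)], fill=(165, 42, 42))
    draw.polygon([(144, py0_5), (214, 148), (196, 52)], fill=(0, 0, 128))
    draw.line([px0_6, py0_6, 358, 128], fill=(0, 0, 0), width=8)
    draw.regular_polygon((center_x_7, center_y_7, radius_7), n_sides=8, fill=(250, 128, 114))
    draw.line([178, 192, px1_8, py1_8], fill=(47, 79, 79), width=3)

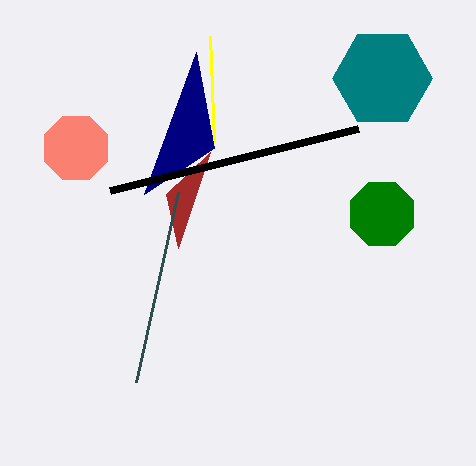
center_x_1 = 382; center_y_1 = 78; radius_1 = 50; px0_2 = 214; center_x_3 = 382; center_y_3 = 214; radius_3 = 34; px1_4 = 210; py1_4 = 152; py0_5 = 194; px0_6 = 110; py0_6 = 190; center_x_7 = 76; center_y_7 = 148; radius_7 = 34; px1_8 = 136; py1_8 = 382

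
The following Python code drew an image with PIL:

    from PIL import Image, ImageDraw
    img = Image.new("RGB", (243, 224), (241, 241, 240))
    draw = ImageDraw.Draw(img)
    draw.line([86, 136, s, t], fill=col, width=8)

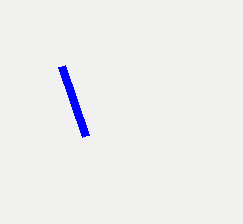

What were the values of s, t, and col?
s = 62, t = 66, col = 'blue'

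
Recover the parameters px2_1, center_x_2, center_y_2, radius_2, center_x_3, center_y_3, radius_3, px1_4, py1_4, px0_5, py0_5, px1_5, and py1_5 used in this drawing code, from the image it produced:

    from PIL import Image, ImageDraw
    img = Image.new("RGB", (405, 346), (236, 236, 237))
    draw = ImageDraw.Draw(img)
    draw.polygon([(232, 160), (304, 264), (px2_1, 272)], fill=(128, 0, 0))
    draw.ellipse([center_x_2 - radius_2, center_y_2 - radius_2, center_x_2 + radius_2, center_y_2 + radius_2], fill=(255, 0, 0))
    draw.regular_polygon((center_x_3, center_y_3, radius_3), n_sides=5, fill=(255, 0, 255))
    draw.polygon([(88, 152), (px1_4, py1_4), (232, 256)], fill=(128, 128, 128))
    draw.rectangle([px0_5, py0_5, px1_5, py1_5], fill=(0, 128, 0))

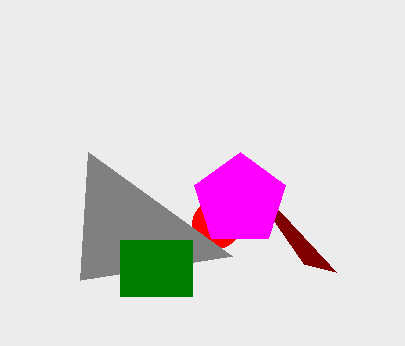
px2_1 = 336; center_x_2 = 216; center_y_2 = 224; radius_2 = 24; center_x_3 = 240; center_y_3 = 200; radius_3 = 48; px1_4 = 80; py1_4 = 280; px0_5 = 120; py0_5 = 240; px1_5 = 192; py1_5 = 296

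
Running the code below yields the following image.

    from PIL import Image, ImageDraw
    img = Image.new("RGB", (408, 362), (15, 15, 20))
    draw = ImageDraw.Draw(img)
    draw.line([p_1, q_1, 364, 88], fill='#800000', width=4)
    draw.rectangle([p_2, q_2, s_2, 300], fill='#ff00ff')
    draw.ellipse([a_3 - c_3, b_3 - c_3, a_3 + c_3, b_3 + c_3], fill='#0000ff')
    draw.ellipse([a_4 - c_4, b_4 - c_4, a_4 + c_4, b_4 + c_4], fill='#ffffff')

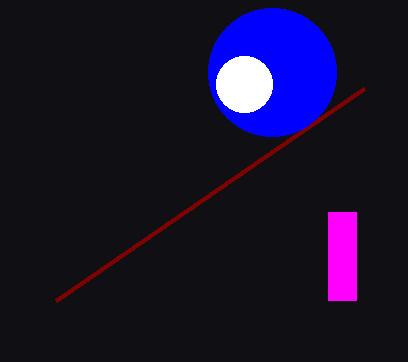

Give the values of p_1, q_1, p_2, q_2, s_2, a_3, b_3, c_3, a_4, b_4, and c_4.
p_1 = 56, q_1 = 300, p_2 = 328, q_2 = 212, s_2 = 356, a_3 = 272, b_3 = 72, c_3 = 64, a_4 = 244, b_4 = 84, c_4 = 28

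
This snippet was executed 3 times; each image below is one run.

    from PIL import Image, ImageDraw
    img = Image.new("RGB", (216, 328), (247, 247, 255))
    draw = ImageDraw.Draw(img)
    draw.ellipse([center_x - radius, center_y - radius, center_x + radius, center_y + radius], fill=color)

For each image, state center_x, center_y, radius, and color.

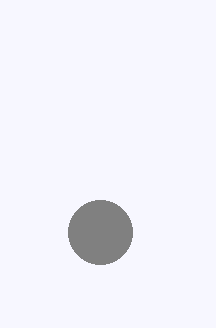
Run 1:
center_x = 100; center_y = 232; radius = 32; color = 'gray'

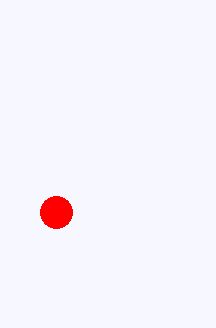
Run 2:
center_x = 56; center_y = 212; radius = 16; color = 'red'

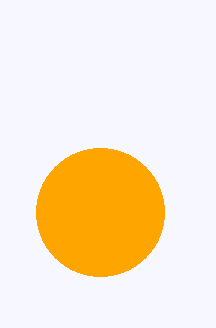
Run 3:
center_x = 100, center_y = 212, radius = 64, color = 'orange'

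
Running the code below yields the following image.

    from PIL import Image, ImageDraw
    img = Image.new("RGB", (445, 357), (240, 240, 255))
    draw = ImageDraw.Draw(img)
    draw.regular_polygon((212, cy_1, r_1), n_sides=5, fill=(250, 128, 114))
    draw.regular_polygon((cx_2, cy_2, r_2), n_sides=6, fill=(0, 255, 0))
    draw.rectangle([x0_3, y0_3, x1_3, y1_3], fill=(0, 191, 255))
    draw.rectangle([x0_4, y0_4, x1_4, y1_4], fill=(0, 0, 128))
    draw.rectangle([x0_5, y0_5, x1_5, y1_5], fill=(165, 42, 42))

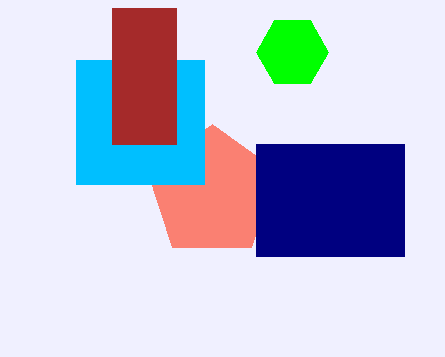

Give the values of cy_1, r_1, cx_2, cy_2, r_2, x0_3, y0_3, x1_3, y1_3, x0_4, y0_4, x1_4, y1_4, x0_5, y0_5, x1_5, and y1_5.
cy_1 = 192; r_1 = 68; cx_2 = 292; cy_2 = 52; r_2 = 36; x0_3 = 76; y0_3 = 60; x1_3 = 204; y1_3 = 184; x0_4 = 256; y0_4 = 144; x1_4 = 404; y1_4 = 256; x0_5 = 112; y0_5 = 8; x1_5 = 176; y1_5 = 144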